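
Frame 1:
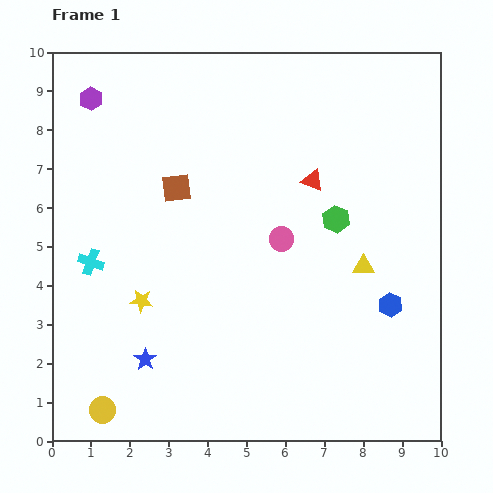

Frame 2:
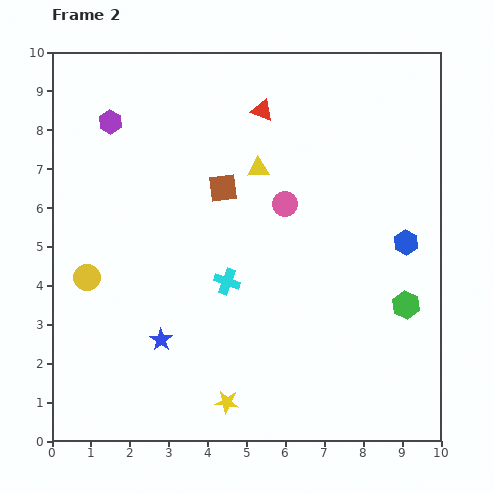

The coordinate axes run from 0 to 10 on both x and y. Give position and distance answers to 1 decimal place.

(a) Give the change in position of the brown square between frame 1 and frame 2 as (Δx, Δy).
(1.2, 0.0)

The brown square was at (3.2, 6.5) in frame 1 and (4.4, 6.5) in frame 2.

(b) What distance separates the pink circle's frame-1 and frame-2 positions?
0.9

The pink circle moved from (5.9, 5.2) to (6.0, 6.1), a distance of √(0.1² + 0.9²) ≈ 0.9.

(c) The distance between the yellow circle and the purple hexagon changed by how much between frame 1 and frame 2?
-4.0

Distance in frame 1: 8.0. Distance in frame 2: 4.0.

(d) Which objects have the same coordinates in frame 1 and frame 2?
none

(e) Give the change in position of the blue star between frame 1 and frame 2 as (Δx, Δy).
(0.4, 0.5)

The blue star was at (2.4, 2.1) in frame 1 and (2.8, 2.6) in frame 2.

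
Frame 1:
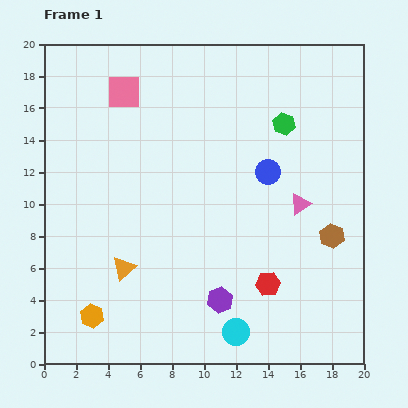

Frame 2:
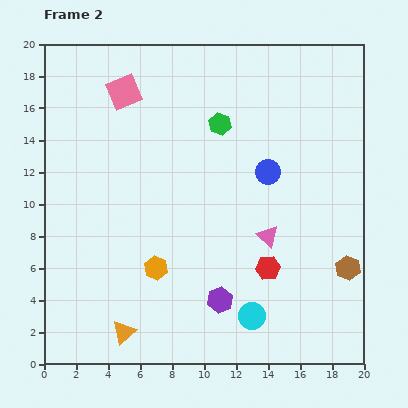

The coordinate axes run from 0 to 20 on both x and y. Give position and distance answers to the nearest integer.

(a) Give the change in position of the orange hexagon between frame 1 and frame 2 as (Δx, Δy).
(4, 3)

The orange hexagon was at (3, 3) in frame 1 and (7, 6) in frame 2.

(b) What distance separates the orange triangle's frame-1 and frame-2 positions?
4

The orange triangle moved from (5, 6) to (5, 2), a distance of √(0² + 4²) ≈ 4.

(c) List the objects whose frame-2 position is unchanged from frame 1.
the pink square, the blue circle, the purple hexagon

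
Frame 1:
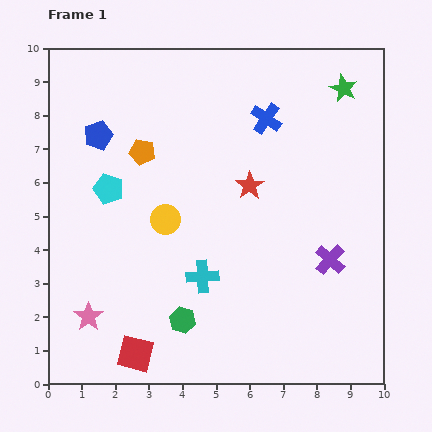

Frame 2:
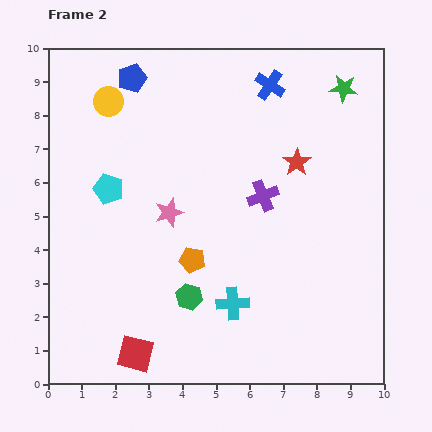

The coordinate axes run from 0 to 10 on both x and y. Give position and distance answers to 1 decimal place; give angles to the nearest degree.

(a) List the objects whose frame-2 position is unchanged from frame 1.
the cyan pentagon, the green star, the red square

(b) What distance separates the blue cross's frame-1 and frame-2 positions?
1.0

The blue cross moved from (6.5, 7.9) to (6.6, 8.9), a distance of √(0.1² + 1.0²) ≈ 1.0.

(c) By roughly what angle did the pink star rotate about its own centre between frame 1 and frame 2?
18° clockwise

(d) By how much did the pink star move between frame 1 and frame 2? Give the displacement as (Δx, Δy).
(2.4, 3.1)

The pink star was at (1.2, 2.0) in frame 1 and (3.6, 5.1) in frame 2.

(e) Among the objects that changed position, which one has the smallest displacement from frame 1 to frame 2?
the green hexagon

(moved 0.7)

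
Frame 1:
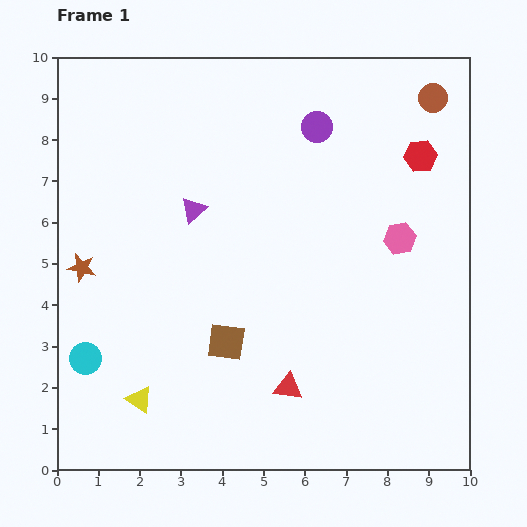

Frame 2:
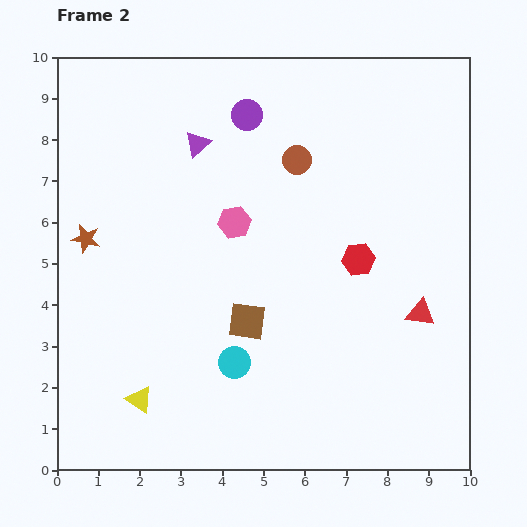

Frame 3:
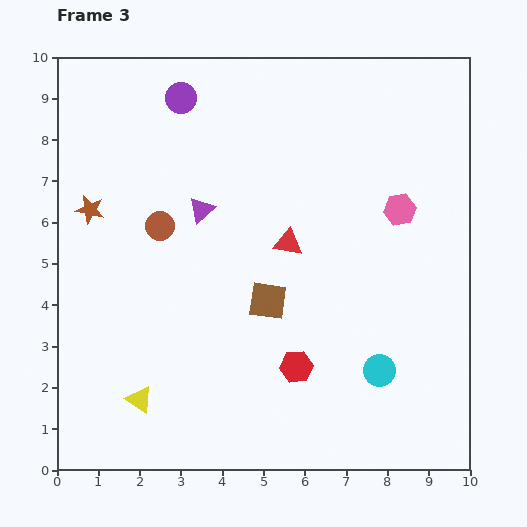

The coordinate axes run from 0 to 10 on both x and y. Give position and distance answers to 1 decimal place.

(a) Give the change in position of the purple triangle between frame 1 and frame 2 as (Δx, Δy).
(0.1, 1.6)

The purple triangle was at (3.3, 6.3) in frame 1 and (3.4, 7.9) in frame 2.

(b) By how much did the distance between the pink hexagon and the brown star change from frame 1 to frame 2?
-4.1

Distance in frame 1: 7.7. Distance in frame 2: 3.6.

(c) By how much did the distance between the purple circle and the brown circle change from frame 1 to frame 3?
+0.2

Distance in frame 1: 2.9. Distance in frame 3: 3.1.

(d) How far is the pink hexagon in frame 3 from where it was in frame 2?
4.0

The pink hexagon moved from (4.3, 6.0) to (8.3, 6.3), a distance of √(4.0² + 0.3²) ≈ 4.0.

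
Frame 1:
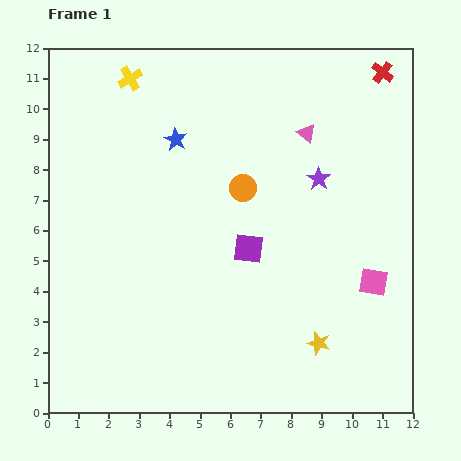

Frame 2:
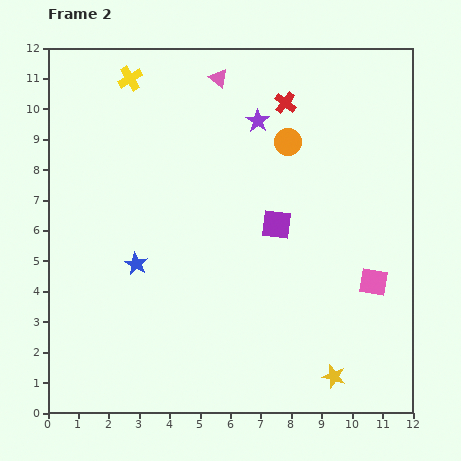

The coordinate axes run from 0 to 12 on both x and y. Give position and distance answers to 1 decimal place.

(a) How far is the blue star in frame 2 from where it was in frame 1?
4.3

The blue star moved from (4.2, 9.0) to (2.9, 4.9), a distance of √(1.3² + 4.1²) ≈ 4.3.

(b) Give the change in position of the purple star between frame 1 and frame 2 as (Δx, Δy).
(-2.0, 1.9)

The purple star was at (8.9, 7.7) in frame 1 and (6.9, 9.6) in frame 2.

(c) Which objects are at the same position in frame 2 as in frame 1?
the pink square, the yellow cross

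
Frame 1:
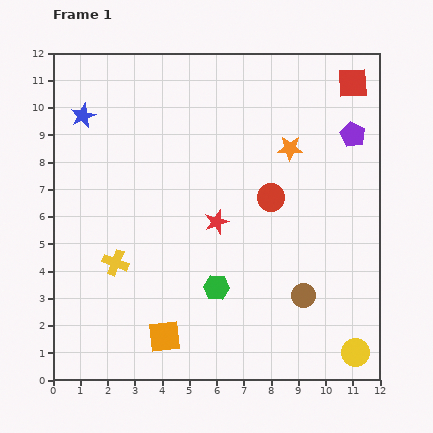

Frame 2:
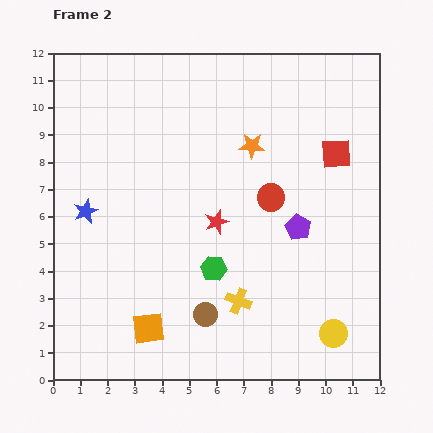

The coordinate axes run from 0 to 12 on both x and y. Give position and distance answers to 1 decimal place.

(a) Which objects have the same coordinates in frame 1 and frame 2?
the red circle, the red star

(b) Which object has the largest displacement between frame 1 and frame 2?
the yellow cross

(moved 4.7; next 3.9)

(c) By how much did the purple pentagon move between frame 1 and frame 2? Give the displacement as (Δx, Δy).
(-2.0, -3.4)

The purple pentagon was at (11.0, 9.0) in frame 1 and (9.0, 5.6) in frame 2.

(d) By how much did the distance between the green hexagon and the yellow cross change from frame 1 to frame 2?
-2.3

Distance in frame 1: 3.8. Distance in frame 2: 1.5.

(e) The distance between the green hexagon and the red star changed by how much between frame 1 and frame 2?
-0.7

Distance in frame 1: 2.4. Distance in frame 2: 1.7.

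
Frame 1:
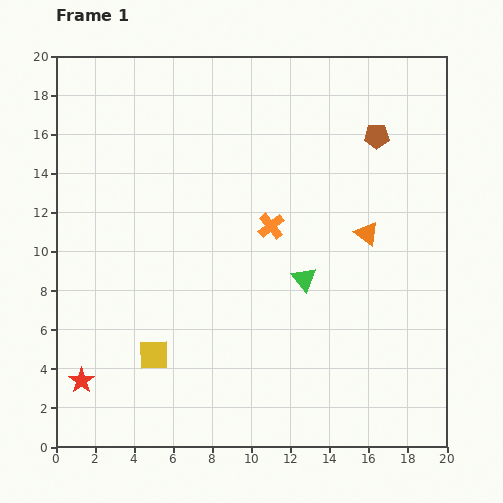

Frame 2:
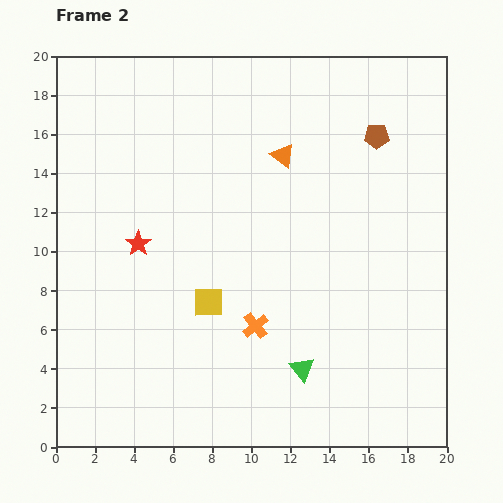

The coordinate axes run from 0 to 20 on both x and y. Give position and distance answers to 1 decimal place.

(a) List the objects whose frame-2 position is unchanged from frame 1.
the brown pentagon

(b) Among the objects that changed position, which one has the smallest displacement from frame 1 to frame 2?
the yellow square

(moved 3.9)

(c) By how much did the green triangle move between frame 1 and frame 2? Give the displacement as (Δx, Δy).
(-0.1, -4.6)

The green triangle was at (12.7, 8.6) in frame 1 and (12.6, 4.0) in frame 2.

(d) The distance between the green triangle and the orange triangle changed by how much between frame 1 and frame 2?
+7.0

Distance in frame 1: 3.9. Distance in frame 2: 10.9.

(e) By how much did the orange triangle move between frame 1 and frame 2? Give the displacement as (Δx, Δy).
(-4.3, 4.0)

The orange triangle was at (15.9, 10.9) in frame 1 and (11.6, 14.9) in frame 2.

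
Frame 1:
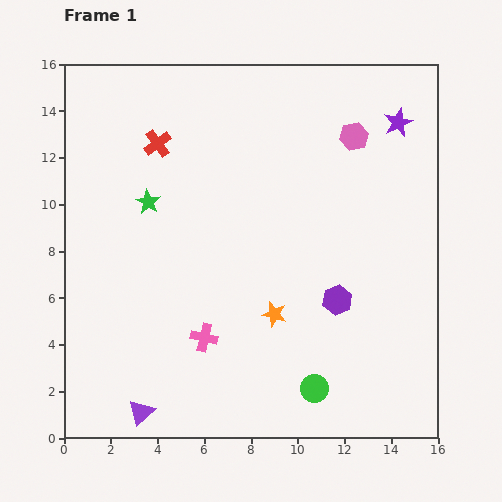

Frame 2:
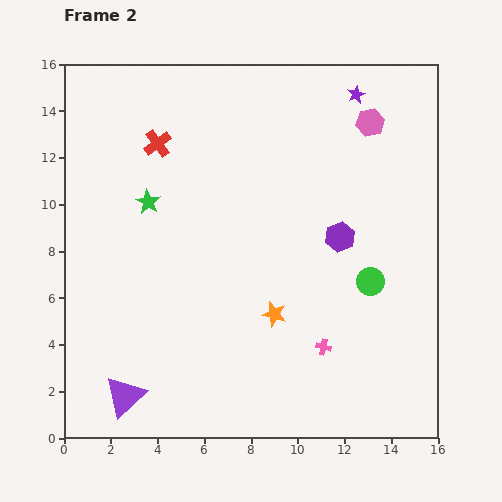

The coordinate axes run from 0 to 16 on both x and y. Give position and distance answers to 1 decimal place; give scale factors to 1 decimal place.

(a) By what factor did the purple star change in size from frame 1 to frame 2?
0.6×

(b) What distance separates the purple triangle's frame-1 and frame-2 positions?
1.0

The purple triangle moved from (3.3, 1.1) to (2.6, 1.8), a distance of √(0.7² + 0.7²) ≈ 1.0.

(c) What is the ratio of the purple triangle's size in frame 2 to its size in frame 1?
1.6×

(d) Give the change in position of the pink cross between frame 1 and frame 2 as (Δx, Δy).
(5.1, -0.4)

The pink cross was at (6.0, 4.3) in frame 1 and (11.1, 3.9) in frame 2.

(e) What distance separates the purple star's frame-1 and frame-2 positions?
2.2

The purple star moved from (14.3, 13.5) to (12.5, 14.7), a distance of √(1.8² + 1.2²) ≈ 2.2.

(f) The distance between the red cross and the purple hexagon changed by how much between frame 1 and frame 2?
-1.4

Distance in frame 1: 10.2. Distance in frame 2: 8.8.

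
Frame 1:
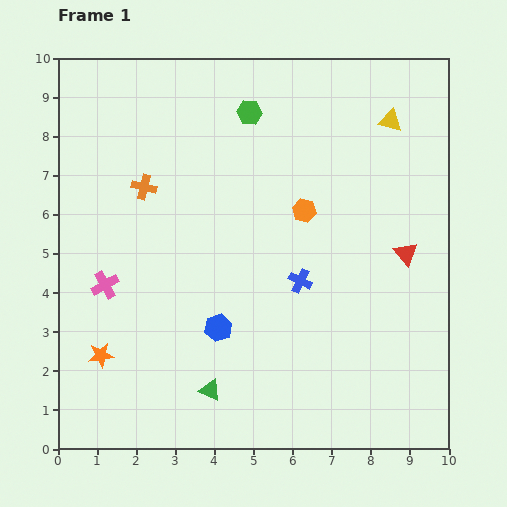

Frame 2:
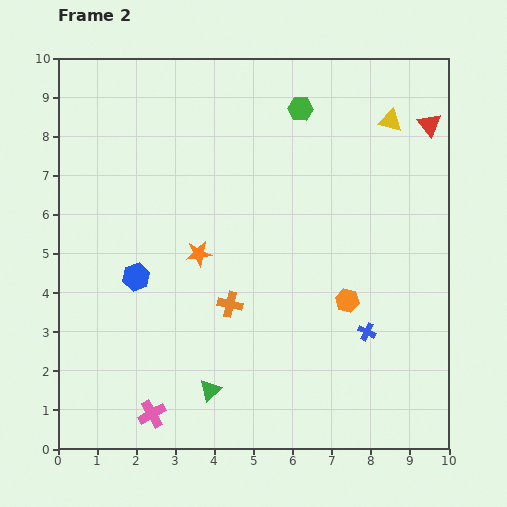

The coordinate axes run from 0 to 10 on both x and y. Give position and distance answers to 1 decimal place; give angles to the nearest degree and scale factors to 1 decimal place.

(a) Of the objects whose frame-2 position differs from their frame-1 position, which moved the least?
the green hexagon

(moved 1.3)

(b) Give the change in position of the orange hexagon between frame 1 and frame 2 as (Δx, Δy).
(1.1, -2.3)

The orange hexagon was at (6.3, 6.1) in frame 1 and (7.4, 3.8) in frame 2.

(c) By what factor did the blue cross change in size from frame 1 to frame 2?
0.8×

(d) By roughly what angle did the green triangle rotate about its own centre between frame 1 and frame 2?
54° clockwise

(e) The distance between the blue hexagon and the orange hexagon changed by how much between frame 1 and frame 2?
+1.7

Distance in frame 1: 3.7. Distance in frame 2: 5.4.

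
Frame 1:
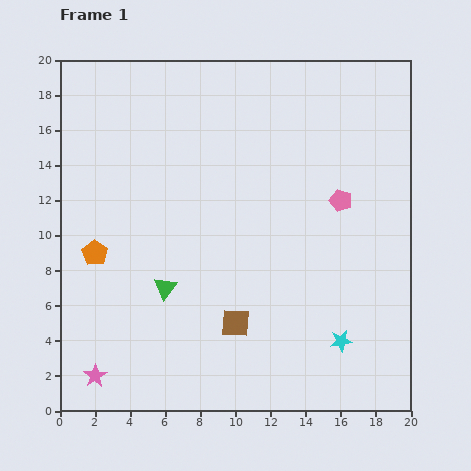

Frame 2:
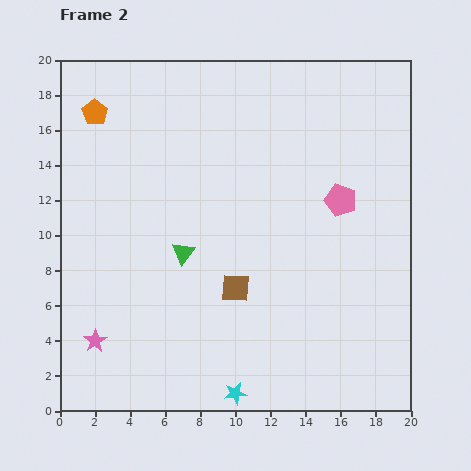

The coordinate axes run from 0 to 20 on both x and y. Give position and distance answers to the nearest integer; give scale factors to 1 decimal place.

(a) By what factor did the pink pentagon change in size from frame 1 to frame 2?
1.5×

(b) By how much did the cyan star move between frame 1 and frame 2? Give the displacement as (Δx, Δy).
(-6, -3)

The cyan star was at (16, 4) in frame 1 and (10, 1) in frame 2.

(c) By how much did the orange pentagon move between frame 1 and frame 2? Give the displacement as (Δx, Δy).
(0, 8)

The orange pentagon was at (2, 9) in frame 1 and (2, 17) in frame 2.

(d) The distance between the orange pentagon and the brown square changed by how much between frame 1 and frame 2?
+4

Distance in frame 1: 9. Distance in frame 2: 13.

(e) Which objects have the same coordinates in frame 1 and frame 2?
the pink pentagon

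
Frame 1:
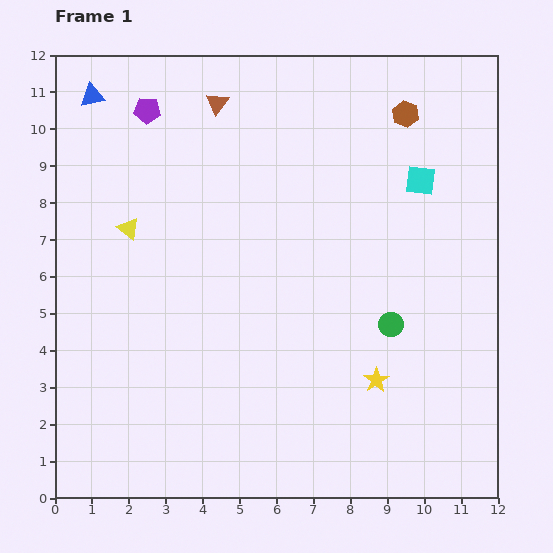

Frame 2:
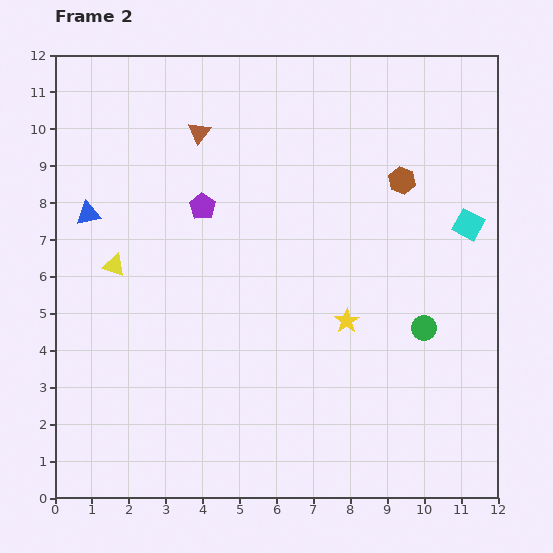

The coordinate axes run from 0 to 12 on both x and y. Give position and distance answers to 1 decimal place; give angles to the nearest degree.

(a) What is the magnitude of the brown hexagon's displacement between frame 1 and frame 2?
1.8

The brown hexagon moved from (9.5, 10.4) to (9.4, 8.6), a distance of √(0.1² + 1.8²) ≈ 1.8.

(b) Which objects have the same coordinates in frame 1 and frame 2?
none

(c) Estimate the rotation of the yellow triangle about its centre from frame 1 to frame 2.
20° counter-clockwise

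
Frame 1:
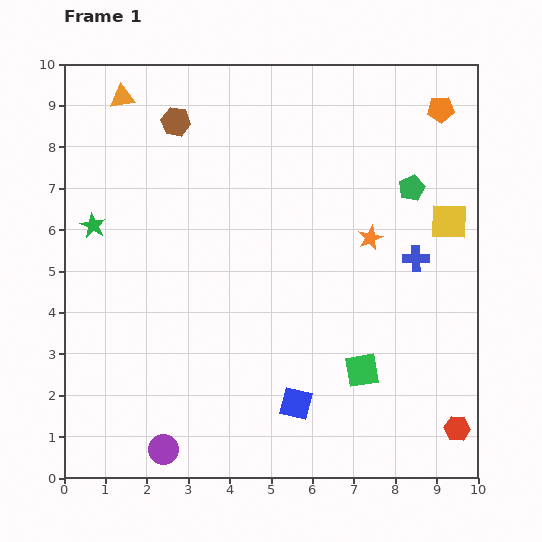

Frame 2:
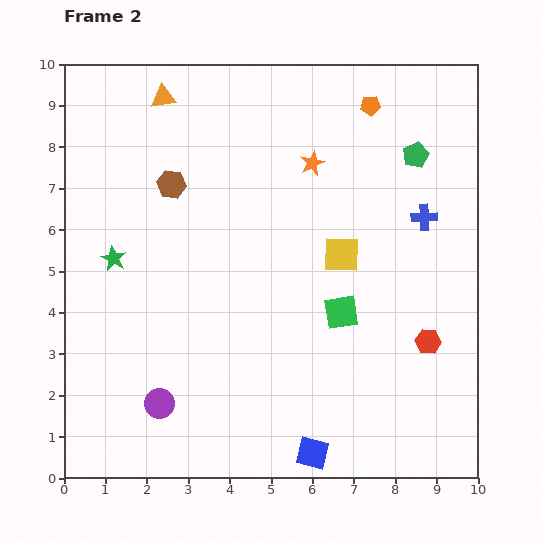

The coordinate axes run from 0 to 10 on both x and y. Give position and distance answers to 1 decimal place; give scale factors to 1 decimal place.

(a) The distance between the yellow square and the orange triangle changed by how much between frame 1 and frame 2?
-2.8

Distance in frame 1: 8.5. Distance in frame 2: 5.7.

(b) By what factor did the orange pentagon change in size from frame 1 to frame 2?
0.8×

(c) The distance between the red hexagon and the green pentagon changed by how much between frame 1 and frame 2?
-1.4

Distance in frame 1: 5.9. Distance in frame 2: 4.5.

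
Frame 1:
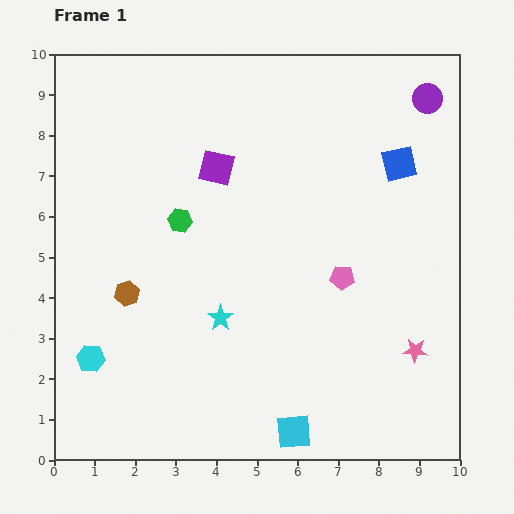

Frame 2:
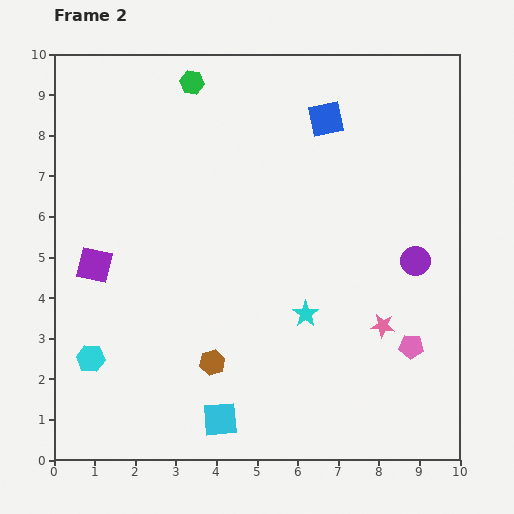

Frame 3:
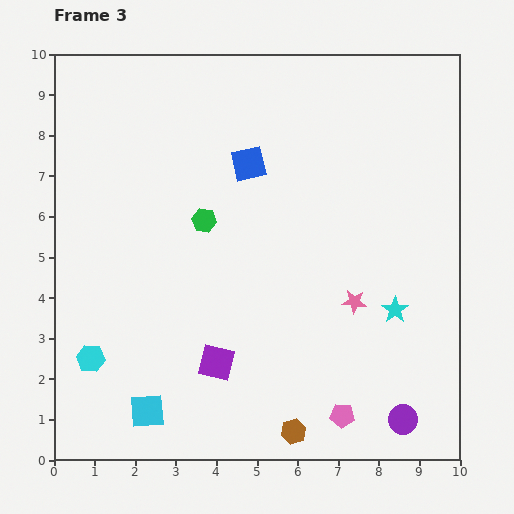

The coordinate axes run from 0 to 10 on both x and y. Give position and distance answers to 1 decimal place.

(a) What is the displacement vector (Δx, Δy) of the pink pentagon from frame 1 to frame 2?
(1.7, -1.7)

The pink pentagon was at (7.1, 4.5) in frame 1 and (8.8, 2.8) in frame 2.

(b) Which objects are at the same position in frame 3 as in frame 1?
the cyan hexagon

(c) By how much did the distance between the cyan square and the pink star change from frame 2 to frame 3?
+1.2

Distance in frame 2: 4.6. Distance in frame 3: 5.8.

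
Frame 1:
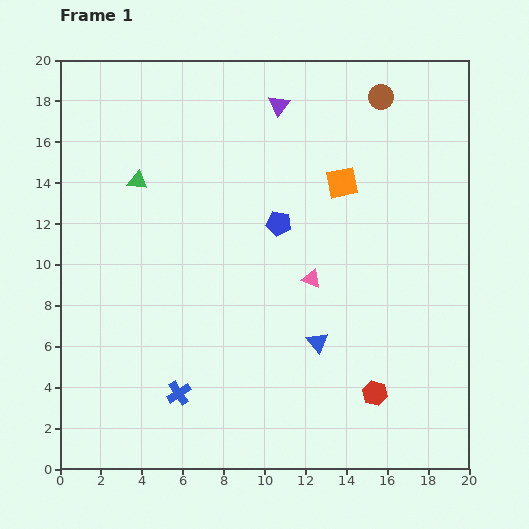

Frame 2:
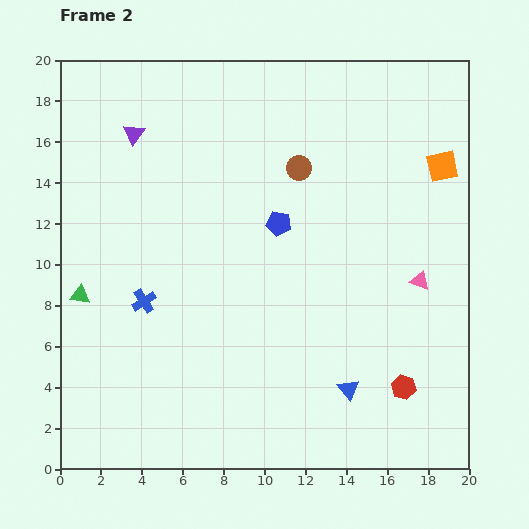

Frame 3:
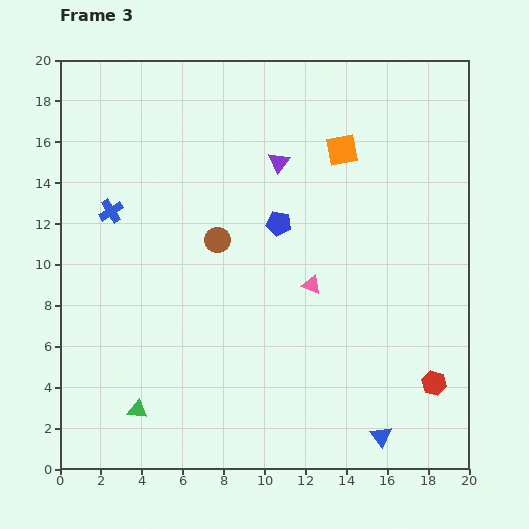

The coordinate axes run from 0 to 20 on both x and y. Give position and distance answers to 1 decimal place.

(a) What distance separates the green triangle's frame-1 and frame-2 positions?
6.3

The green triangle moved from (3.8, 14.1) to (1.0, 8.5), a distance of √(2.8² + 5.6²) ≈ 6.3.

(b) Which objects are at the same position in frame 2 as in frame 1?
the blue pentagon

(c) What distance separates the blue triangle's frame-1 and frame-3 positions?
5.5

The blue triangle moved from (12.6, 6.2) to (15.7, 1.6), a distance of √(3.1² + 4.6²) ≈ 5.5.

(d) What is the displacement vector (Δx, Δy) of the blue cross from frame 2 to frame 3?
(-1.6, 4.4)

The blue cross was at (4.1, 8.2) in frame 2 and (2.5, 12.6) in frame 3.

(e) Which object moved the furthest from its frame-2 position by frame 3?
the purple triangle

(moved 7.2; next 6.3)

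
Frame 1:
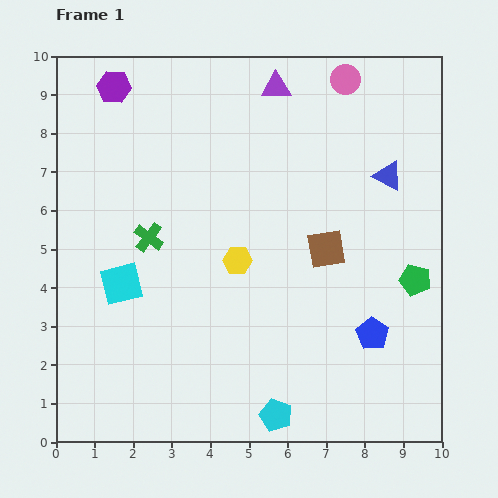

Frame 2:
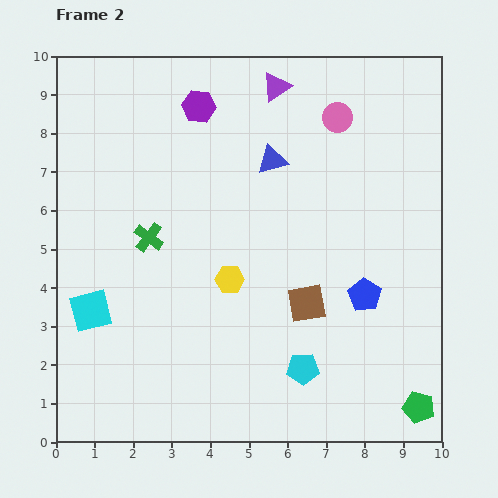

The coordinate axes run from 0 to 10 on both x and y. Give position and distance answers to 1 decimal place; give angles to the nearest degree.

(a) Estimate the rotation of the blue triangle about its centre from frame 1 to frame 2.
44° counter-clockwise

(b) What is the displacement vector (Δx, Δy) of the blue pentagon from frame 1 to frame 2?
(-0.2, 1.0)

The blue pentagon was at (8.2, 2.8) in frame 1 and (8.0, 3.8) in frame 2.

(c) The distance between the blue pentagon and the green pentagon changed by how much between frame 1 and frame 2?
+1.4

Distance in frame 1: 1.8. Distance in frame 2: 3.2.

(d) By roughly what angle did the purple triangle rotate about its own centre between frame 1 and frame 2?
33° counter-clockwise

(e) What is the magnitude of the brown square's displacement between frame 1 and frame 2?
1.5

The brown square moved from (7.0, 5.0) to (6.5, 3.6), a distance of √(0.5² + 1.4²) ≈ 1.5.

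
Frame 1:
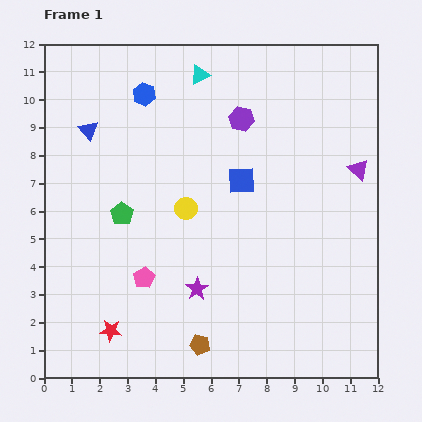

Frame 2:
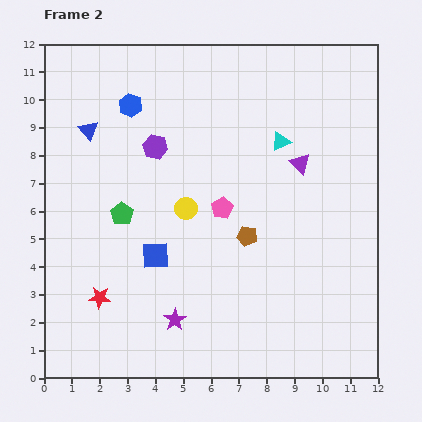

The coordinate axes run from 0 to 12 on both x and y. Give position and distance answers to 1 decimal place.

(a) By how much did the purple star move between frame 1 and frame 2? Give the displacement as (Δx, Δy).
(-0.8, -1.1)

The purple star was at (5.5, 3.2) in frame 1 and (4.7, 2.1) in frame 2.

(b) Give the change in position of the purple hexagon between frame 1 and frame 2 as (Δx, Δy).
(-3.1, -1.0)

The purple hexagon was at (7.1, 9.3) in frame 1 and (4.0, 8.3) in frame 2.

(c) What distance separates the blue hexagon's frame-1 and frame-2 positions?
0.6

The blue hexagon moved from (3.6, 10.2) to (3.1, 9.8), a distance of √(0.5² + 0.4²) ≈ 0.6.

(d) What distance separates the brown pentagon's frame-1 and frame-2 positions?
4.3

The brown pentagon moved from (5.6, 1.2) to (7.3, 5.1), a distance of √(1.7² + 3.9²) ≈ 4.3.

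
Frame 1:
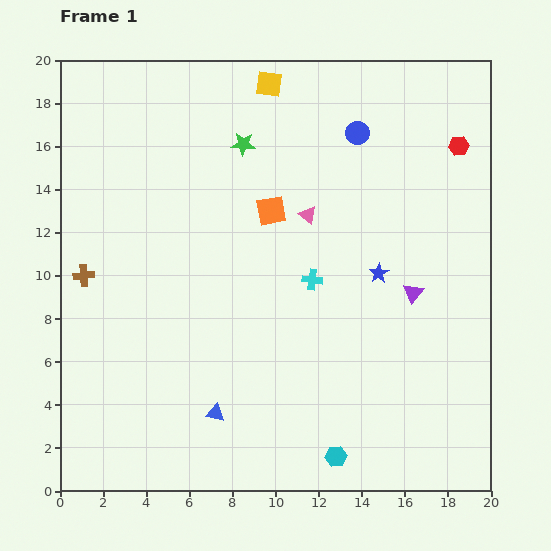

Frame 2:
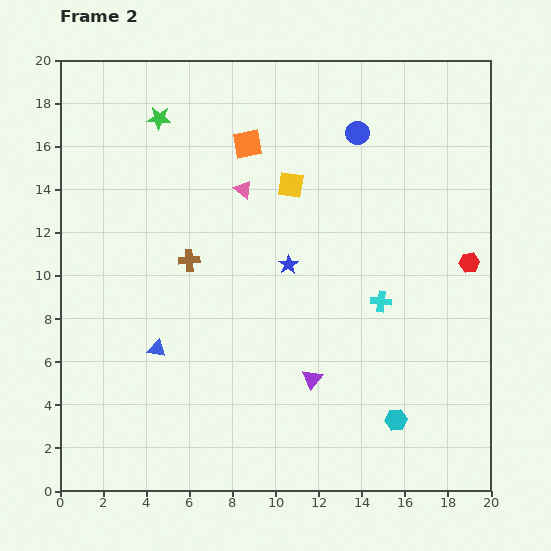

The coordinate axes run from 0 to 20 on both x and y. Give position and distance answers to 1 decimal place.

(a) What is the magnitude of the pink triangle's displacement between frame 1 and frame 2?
3.2

The pink triangle moved from (11.5, 12.8) to (8.5, 14.0), a distance of √(3.0² + 1.2²) ≈ 3.2.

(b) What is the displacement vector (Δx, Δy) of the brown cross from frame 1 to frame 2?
(4.9, 0.7)

The brown cross was at (1.1, 10.0) in frame 1 and (6.0, 10.7) in frame 2.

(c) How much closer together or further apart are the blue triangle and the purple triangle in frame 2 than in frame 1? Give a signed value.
-3.5

Distance in frame 1: 10.8. Distance in frame 2: 7.3.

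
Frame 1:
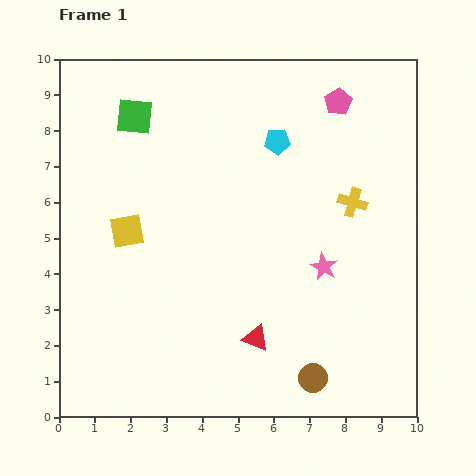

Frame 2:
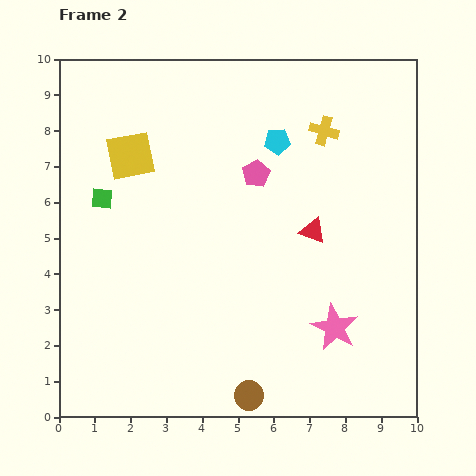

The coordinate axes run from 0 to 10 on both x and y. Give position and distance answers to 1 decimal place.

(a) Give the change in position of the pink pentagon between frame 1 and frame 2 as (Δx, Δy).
(-2.3, -2.0)

The pink pentagon was at (7.8, 8.8) in frame 1 and (5.5, 6.8) in frame 2.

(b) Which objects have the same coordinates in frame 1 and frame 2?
the cyan pentagon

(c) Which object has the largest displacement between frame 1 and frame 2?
the red triangle

(moved 3.4; next 3.0)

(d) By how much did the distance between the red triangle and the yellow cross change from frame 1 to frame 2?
-1.9

Distance in frame 1: 4.7. Distance in frame 2: 2.8.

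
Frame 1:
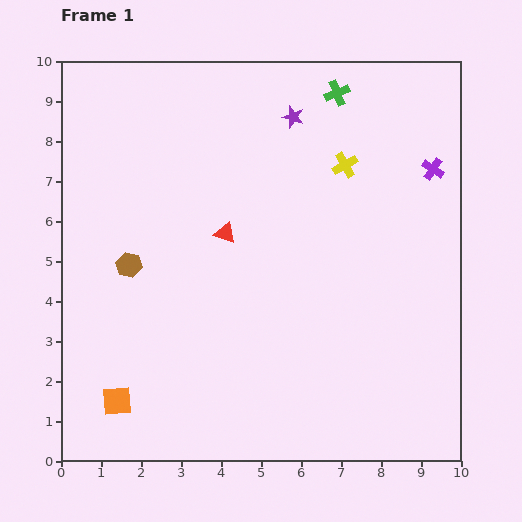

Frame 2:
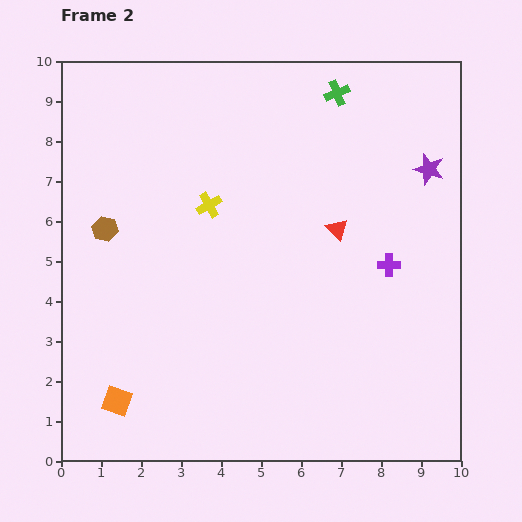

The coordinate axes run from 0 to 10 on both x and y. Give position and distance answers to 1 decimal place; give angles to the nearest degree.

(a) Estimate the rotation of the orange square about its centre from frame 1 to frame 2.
24° clockwise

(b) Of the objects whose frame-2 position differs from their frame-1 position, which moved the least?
the brown hexagon

(moved 1.1)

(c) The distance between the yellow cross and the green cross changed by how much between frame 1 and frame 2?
+2.5

Distance in frame 1: 1.8. Distance in frame 2: 4.3.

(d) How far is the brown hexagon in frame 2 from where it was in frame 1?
1.1

The brown hexagon moved from (1.7, 4.9) to (1.1, 5.8), a distance of √(0.6² + 0.9²) ≈ 1.1.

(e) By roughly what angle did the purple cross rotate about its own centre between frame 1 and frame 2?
33° counter-clockwise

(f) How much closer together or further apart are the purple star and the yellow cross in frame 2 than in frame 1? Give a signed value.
+3.8

Distance in frame 1: 1.8. Distance in frame 2: 5.6.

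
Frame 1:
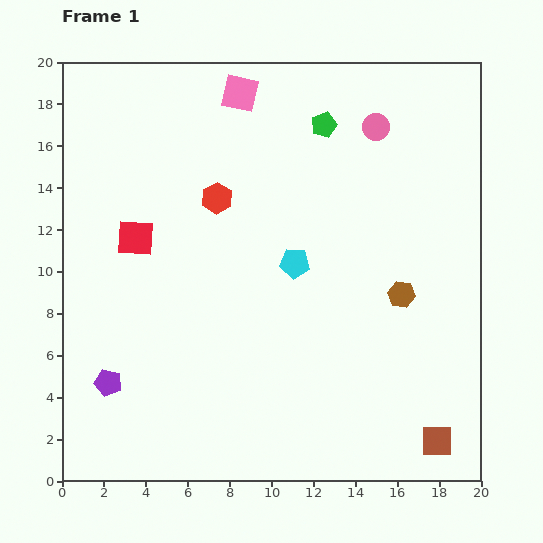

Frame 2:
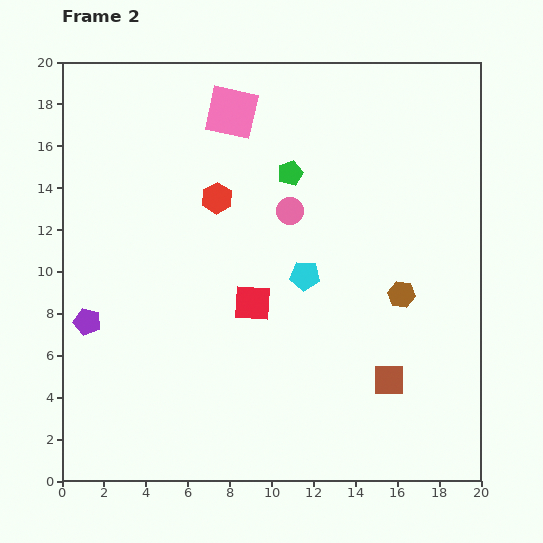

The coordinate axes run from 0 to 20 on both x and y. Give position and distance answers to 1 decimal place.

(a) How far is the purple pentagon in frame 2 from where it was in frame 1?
3.1

The purple pentagon moved from (2.2, 4.7) to (1.2, 7.6), a distance of √(1.0² + 2.9²) ≈ 3.1.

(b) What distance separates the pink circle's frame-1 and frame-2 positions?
5.7

The pink circle moved from (15.0, 16.9) to (10.9, 12.9), a distance of √(4.1² + 4.0²) ≈ 5.7.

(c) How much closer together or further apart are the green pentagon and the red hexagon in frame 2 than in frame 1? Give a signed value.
-2.5

Distance in frame 1: 6.2. Distance in frame 2: 3.7.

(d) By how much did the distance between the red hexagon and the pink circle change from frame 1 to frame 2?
-4.7

Distance in frame 1: 8.3. Distance in frame 2: 3.6.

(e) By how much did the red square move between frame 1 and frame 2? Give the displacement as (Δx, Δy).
(5.6, -3.1)

The red square was at (3.5, 11.6) in frame 1 and (9.1, 8.5) in frame 2.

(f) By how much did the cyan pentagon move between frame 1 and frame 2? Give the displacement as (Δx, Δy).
(0.5, -0.6)

The cyan pentagon was at (11.1, 10.4) in frame 1 and (11.6, 9.8) in frame 2.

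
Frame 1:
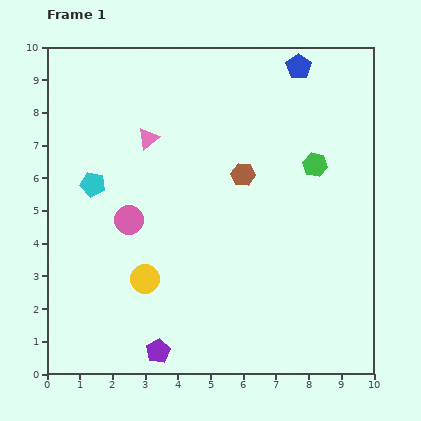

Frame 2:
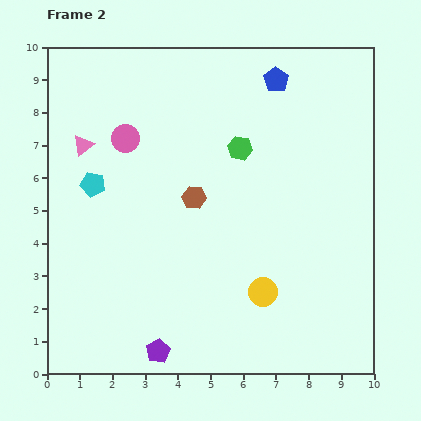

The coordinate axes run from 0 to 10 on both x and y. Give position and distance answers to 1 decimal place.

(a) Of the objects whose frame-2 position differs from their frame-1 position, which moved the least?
the blue pentagon

(moved 0.8)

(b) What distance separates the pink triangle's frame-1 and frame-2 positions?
2.0

The pink triangle moved from (3.1, 7.2) to (1.1, 7.0), a distance of √(2.0² + 0.2²) ≈ 2.0.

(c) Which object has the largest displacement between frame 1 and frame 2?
the yellow circle

(moved 3.6; next 2.5)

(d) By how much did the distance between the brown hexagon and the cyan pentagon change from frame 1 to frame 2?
-1.5

Distance in frame 1: 4.6. Distance in frame 2: 3.1.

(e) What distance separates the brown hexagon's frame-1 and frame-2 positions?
1.7

The brown hexagon moved from (6.0, 6.1) to (4.5, 5.4), a distance of √(1.5² + 0.7²) ≈ 1.7.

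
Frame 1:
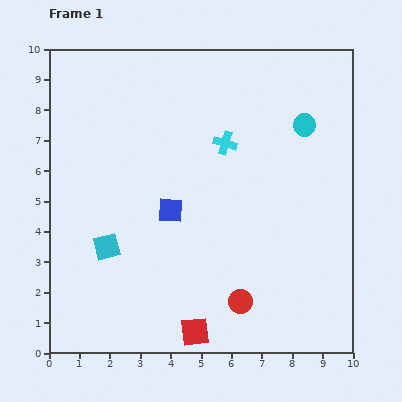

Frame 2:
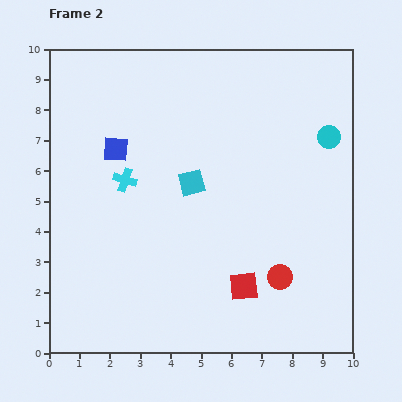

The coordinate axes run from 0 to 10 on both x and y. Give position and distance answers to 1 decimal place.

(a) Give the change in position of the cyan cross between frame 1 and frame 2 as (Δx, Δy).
(-3.3, -1.2)

The cyan cross was at (5.8, 6.9) in frame 1 and (2.5, 5.7) in frame 2.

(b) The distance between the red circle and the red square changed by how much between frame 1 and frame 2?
-0.6

Distance in frame 1: 1.8. Distance in frame 2: 1.2.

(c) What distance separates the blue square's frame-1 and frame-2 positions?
2.7

The blue square moved from (4.0, 4.7) to (2.2, 6.7), a distance of √(1.8² + 2.0²) ≈ 2.7.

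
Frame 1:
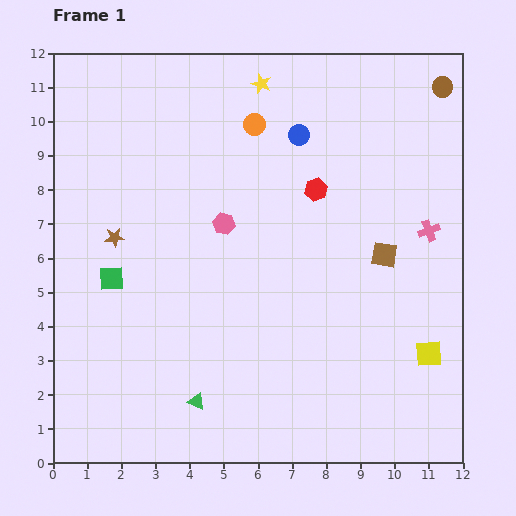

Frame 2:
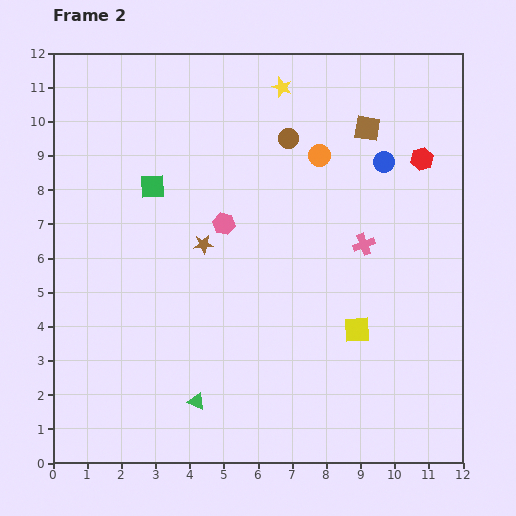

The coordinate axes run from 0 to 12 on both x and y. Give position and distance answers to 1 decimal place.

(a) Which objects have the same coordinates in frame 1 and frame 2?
the pink hexagon, the green triangle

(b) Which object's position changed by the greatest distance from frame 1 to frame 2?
the brown circle

(moved 4.7; next 3.7)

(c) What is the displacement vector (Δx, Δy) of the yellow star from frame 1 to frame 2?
(0.6, -0.1)

The yellow star was at (6.1, 11.1) in frame 1 and (6.7, 11.0) in frame 2.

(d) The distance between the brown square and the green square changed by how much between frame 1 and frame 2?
-1.5

Distance in frame 1: 8.0. Distance in frame 2: 6.5.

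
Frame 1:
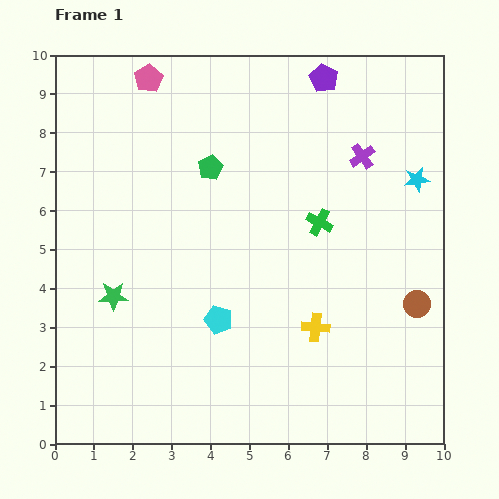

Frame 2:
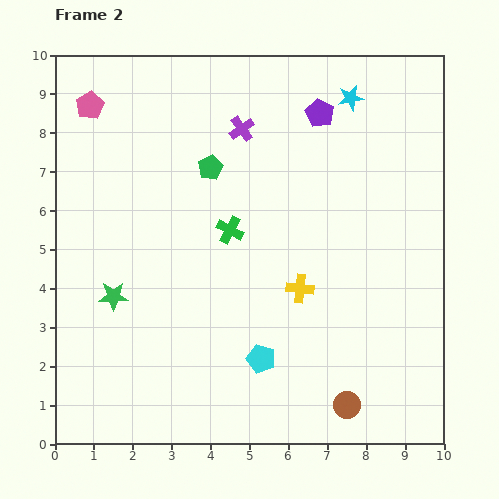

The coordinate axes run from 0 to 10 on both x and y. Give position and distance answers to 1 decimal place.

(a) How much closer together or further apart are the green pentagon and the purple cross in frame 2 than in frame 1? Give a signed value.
-2.6

Distance in frame 1: 3.9. Distance in frame 2: 1.3.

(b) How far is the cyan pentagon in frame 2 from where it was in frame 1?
1.5

The cyan pentagon moved from (4.2, 3.2) to (5.3, 2.2), a distance of √(1.1² + 1.0²) ≈ 1.5.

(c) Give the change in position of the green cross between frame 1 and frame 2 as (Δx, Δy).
(-2.3, -0.2)

The green cross was at (6.8, 5.7) in frame 1 and (4.5, 5.5) in frame 2.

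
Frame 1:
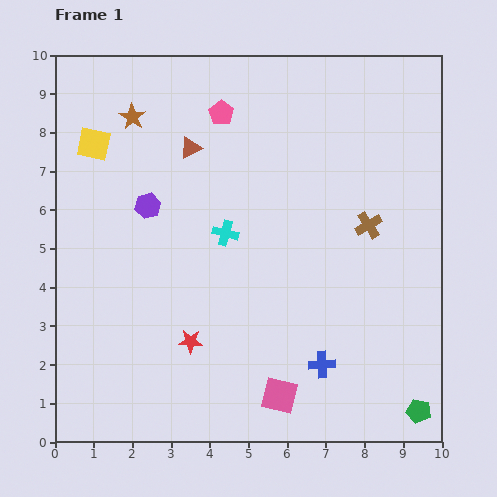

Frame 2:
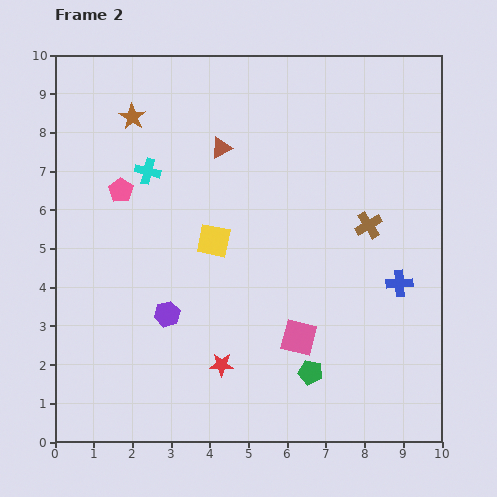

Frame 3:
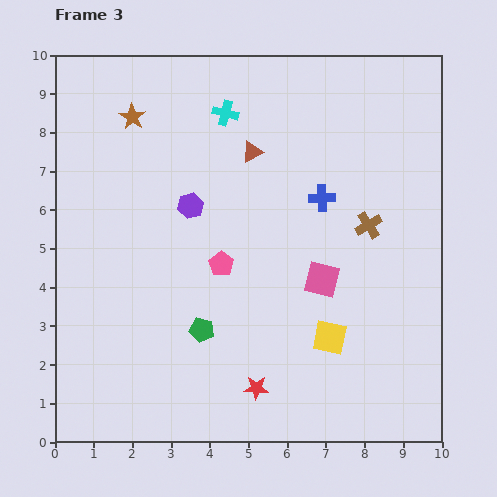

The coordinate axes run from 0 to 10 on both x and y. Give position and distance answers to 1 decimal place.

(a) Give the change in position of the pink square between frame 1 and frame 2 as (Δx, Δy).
(0.5, 1.5)

The pink square was at (5.8, 1.2) in frame 1 and (6.3, 2.7) in frame 2.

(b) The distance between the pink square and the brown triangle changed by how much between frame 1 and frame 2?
-1.5

Distance in frame 1: 6.8. Distance in frame 2: 5.3.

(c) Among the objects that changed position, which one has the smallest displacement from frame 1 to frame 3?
the purple hexagon

(moved 1.1)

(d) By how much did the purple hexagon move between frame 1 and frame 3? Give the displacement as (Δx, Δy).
(1.1, 0.0)

The purple hexagon was at (2.4, 6.1) in frame 1 and (3.5, 6.1) in frame 3.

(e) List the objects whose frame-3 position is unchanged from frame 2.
the brown cross, the brown star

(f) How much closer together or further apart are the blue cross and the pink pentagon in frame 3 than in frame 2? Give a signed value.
-4.5

Distance in frame 2: 7.6. Distance in frame 3: 3.1.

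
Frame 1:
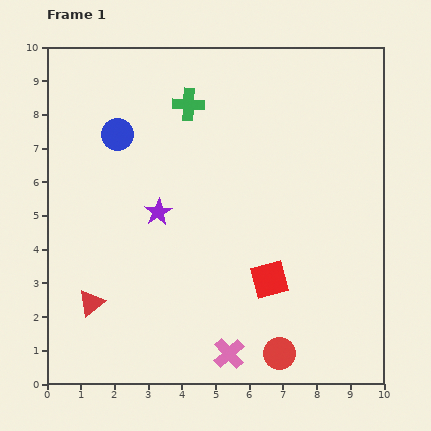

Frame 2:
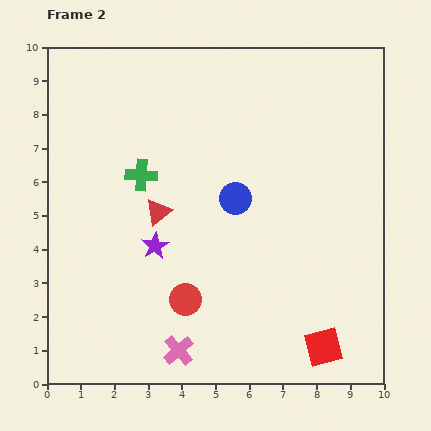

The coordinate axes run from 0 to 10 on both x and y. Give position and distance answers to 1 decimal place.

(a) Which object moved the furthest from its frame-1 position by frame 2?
the blue circle

(moved 4.0; next 3.4)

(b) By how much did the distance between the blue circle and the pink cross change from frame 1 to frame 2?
-2.5

Distance in frame 1: 7.3. Distance in frame 2: 4.8.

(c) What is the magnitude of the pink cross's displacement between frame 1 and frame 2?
1.5

The pink cross moved from (5.4, 0.9) to (3.9, 1.0), a distance of √(1.5² + 0.1²) ≈ 1.5.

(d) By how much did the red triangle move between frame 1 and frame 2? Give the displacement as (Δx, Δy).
(2.0, 2.7)

The red triangle was at (1.3, 2.4) in frame 1 and (3.3, 5.1) in frame 2.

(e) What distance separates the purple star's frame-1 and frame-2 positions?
1.0

The purple star moved from (3.3, 5.1) to (3.2, 4.1), a distance of √(0.1² + 1.0²) ≈ 1.0.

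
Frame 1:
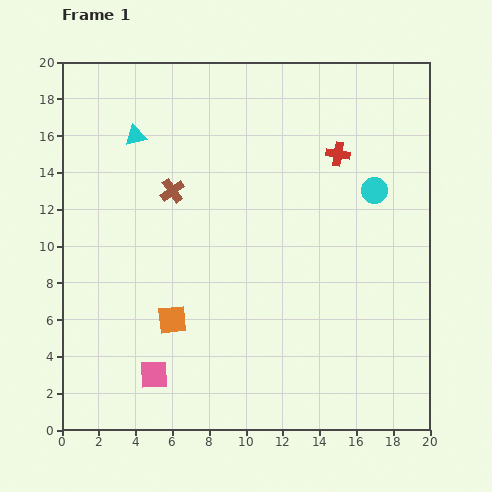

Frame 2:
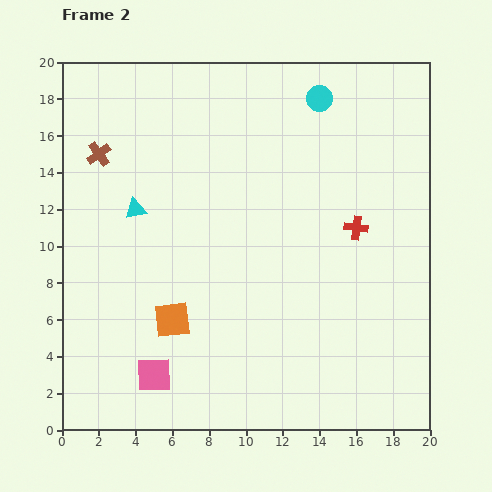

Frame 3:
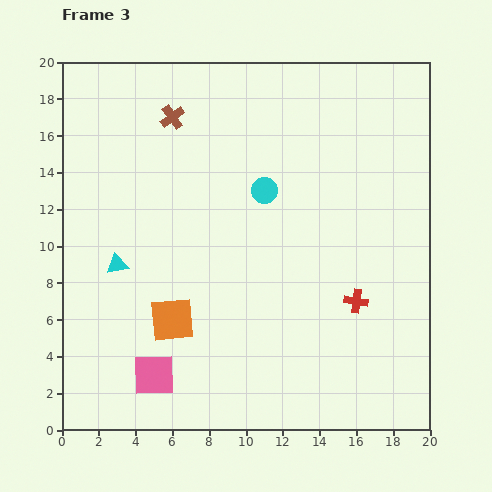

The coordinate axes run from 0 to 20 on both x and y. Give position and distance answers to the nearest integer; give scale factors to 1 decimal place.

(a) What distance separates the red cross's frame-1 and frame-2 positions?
4

The red cross moved from (15, 15) to (16, 11), a distance of √(1² + 4²) ≈ 4.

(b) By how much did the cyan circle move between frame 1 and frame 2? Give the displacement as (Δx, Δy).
(-3, 5)

The cyan circle was at (17, 13) in frame 1 and (14, 18) in frame 2.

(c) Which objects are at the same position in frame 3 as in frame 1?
the pink square, the orange square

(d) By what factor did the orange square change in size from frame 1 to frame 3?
1.5×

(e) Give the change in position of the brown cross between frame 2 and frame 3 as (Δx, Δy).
(4, 2)

The brown cross was at (2, 15) in frame 2 and (6, 17) in frame 3.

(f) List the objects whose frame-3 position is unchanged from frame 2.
the pink square, the orange square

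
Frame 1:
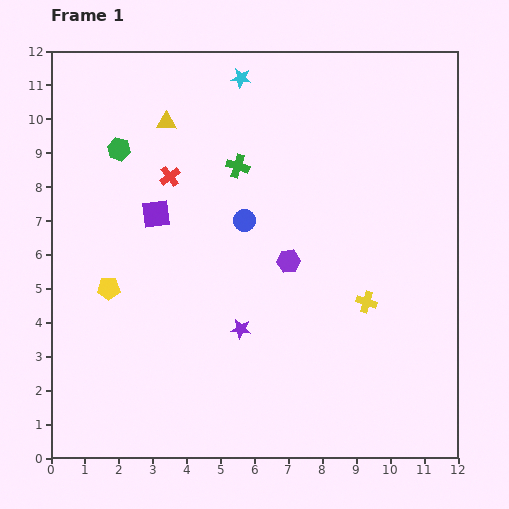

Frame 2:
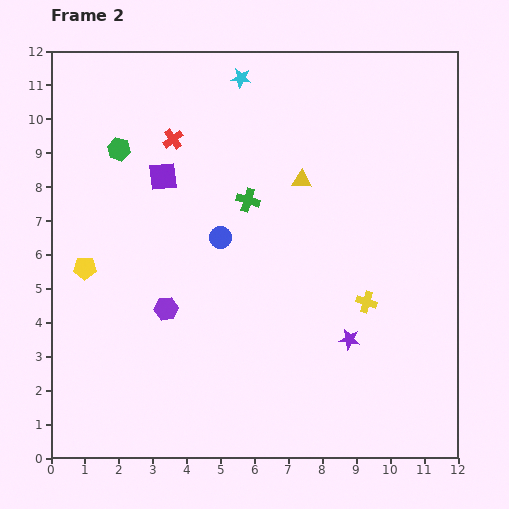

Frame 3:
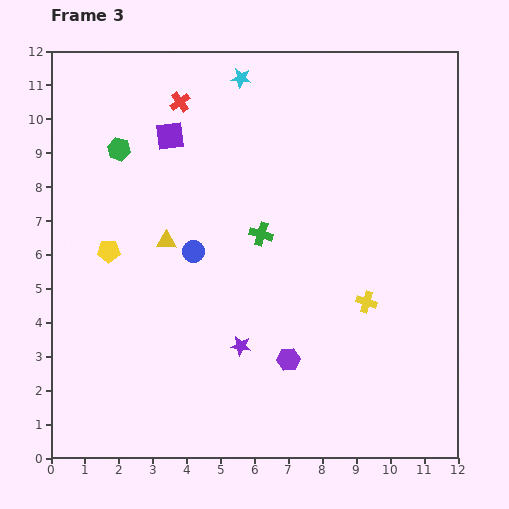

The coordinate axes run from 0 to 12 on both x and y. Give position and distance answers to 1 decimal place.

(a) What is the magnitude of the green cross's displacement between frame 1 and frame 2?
1.0

The green cross moved from (5.5, 8.6) to (5.8, 7.6), a distance of √(0.3² + 1.0²) ≈ 1.0.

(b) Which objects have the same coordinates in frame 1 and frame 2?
the green hexagon, the cyan star, the yellow cross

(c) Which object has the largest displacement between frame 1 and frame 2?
the yellow triangle

(moved 4.3; next 3.9)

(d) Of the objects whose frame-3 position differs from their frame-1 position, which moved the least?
the purple star

(moved 0.5)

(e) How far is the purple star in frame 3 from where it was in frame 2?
3.2

The purple star moved from (8.8, 3.5) to (5.6, 3.3), a distance of √(3.2² + 0.2²) ≈ 3.2.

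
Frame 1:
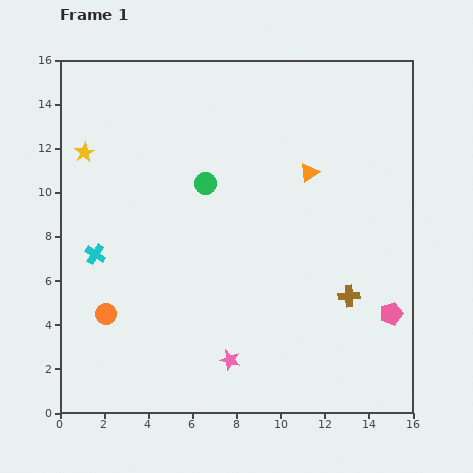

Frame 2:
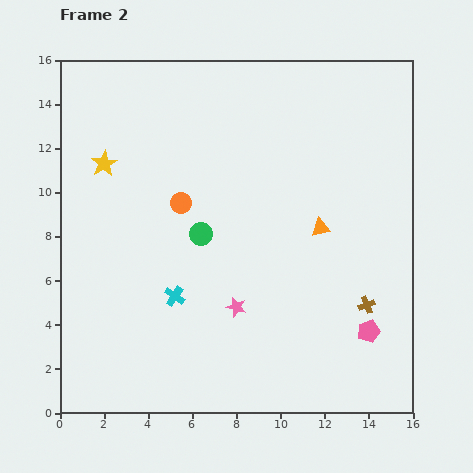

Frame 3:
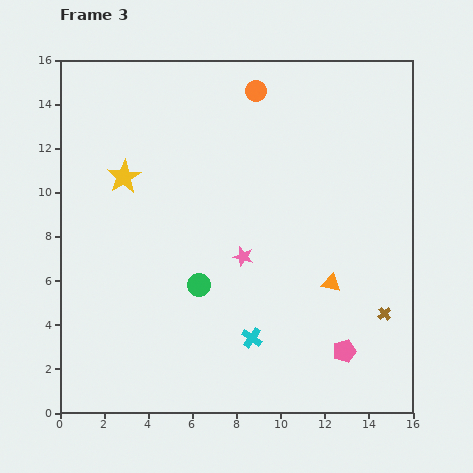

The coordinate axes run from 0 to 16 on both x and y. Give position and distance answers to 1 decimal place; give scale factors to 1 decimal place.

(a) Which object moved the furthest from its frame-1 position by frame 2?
the orange circle

(moved 6.0; next 4.1)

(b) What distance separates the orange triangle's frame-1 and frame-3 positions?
5.1

The orange triangle moved from (11.3, 10.9) to (12.3, 5.9), a distance of √(1.0² + 5.0²) ≈ 5.1.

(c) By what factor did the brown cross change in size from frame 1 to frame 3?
0.6×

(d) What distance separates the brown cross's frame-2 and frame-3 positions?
0.9

The brown cross moved from (13.9, 4.9) to (14.7, 4.5), a distance of √(0.8² + 0.4²) ≈ 0.9.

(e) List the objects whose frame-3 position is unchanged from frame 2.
none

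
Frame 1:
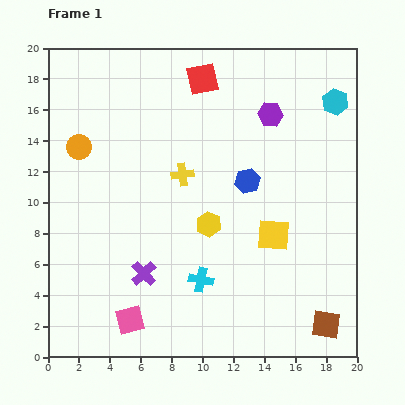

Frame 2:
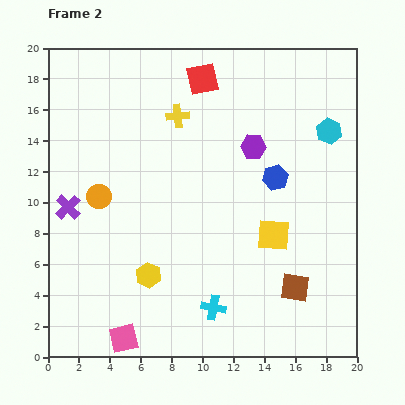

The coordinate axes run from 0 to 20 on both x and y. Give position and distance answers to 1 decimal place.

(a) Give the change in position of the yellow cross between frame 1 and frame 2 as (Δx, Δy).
(-0.3, 3.8)

The yellow cross was at (8.7, 11.8) in frame 1 and (8.4, 15.6) in frame 2.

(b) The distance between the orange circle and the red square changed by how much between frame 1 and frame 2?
+1.0

Distance in frame 1: 9.1. Distance in frame 2: 10.1.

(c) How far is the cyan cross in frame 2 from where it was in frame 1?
2.0

The cyan cross moved from (9.9, 5.0) to (10.7, 3.2), a distance of √(0.8² + 1.8²) ≈ 2.0.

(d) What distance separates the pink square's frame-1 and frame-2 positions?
1.3

The pink square moved from (5.3, 2.4) to (4.9, 1.2), a distance of √(0.4² + 1.2²) ≈ 1.3.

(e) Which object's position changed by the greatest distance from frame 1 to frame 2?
the purple cross

(moved 6.5; next 5.1)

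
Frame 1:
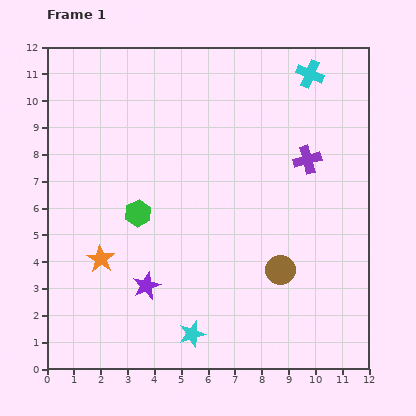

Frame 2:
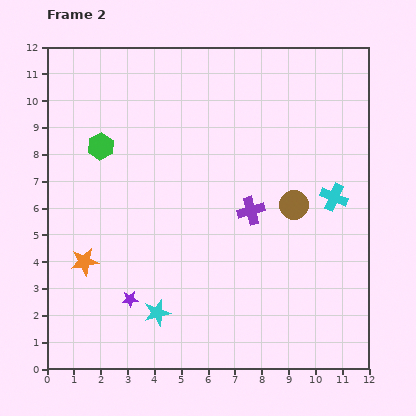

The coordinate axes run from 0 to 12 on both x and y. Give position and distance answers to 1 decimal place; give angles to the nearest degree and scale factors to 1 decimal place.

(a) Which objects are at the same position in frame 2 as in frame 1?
none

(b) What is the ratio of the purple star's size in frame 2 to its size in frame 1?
0.6×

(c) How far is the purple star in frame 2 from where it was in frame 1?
0.8

The purple star moved from (3.7, 3.1) to (3.1, 2.6), a distance of √(0.6² + 0.5²) ≈ 0.8.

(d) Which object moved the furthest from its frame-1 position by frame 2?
the cyan cross

(moved 4.7; next 2.9)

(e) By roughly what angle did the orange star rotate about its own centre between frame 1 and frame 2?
31° clockwise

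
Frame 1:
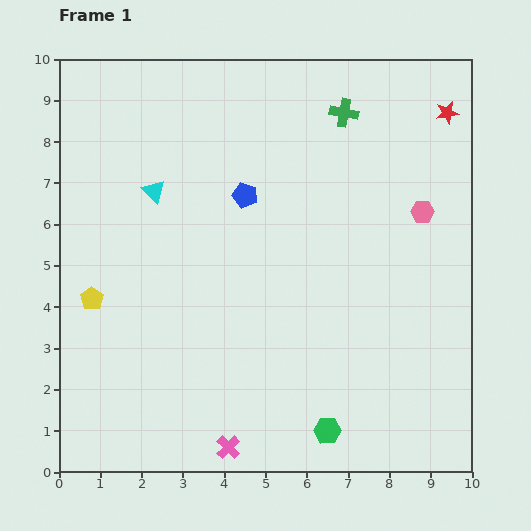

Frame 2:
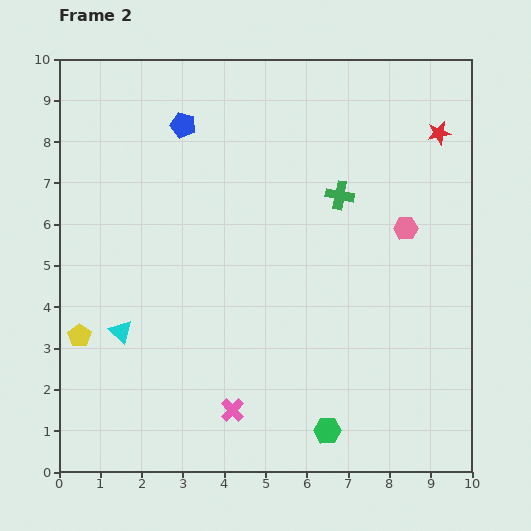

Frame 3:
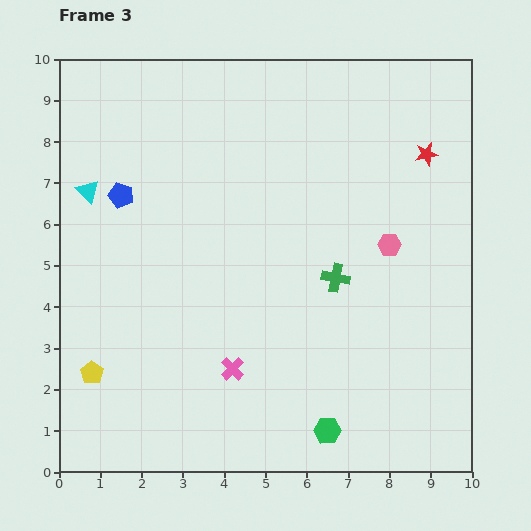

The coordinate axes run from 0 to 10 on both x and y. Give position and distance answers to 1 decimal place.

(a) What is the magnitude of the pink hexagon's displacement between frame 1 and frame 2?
0.6

The pink hexagon moved from (8.8, 6.3) to (8.4, 5.9), a distance of √(0.4² + 0.4²) ≈ 0.6.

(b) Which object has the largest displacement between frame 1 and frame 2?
the cyan triangle

(moved 3.5; next 2.3)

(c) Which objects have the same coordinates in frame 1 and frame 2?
the green hexagon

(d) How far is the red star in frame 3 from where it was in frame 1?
1.1

The red star moved from (9.4, 8.7) to (8.9, 7.7), a distance of √(0.5² + 1.0²) ≈ 1.1.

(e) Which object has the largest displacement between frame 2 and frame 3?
the cyan triangle

(moved 3.5; next 2.3)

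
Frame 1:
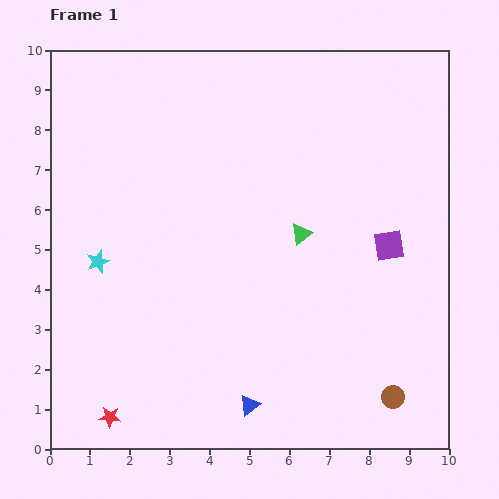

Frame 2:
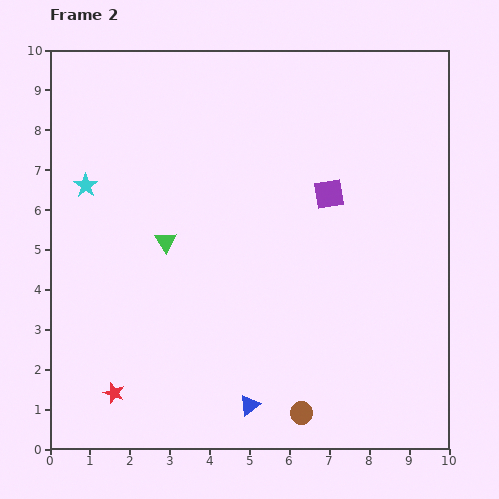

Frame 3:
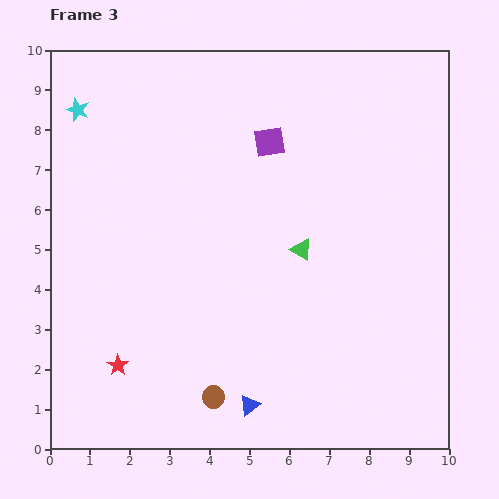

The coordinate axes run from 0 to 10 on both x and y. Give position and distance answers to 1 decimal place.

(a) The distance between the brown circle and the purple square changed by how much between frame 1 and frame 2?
+1.7

Distance in frame 1: 3.8. Distance in frame 2: 5.5.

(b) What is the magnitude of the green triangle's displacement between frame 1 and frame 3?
0.4

The green triangle moved from (6.3, 5.4) to (6.3, 5.0), a distance of √(0.0² + 0.4²) ≈ 0.4.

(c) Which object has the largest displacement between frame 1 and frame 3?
the brown circle

(moved 4.5; next 4.0)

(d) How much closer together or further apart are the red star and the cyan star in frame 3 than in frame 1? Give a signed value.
+2.6

Distance in frame 1: 3.9. Distance in frame 3: 6.5.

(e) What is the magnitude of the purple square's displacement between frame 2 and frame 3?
2.0

The purple square moved from (7.0, 6.4) to (5.5, 7.7), a distance of √(1.5² + 1.3²) ≈ 2.0.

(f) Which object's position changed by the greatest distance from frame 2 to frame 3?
the green triangle

(moved 3.4; next 2.2)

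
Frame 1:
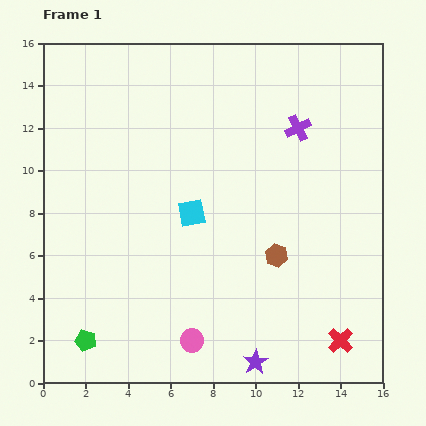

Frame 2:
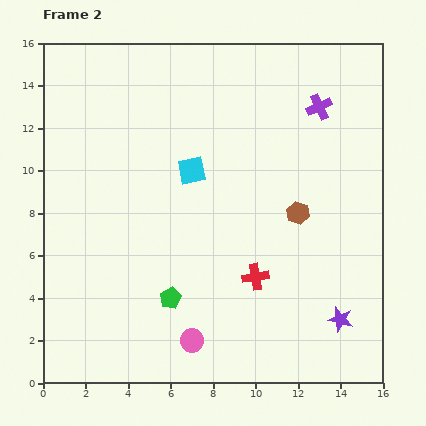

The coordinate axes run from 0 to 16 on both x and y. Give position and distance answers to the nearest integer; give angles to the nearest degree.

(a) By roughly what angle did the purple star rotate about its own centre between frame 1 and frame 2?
27° counter-clockwise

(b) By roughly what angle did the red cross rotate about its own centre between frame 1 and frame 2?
35° clockwise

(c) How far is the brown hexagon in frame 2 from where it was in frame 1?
2

The brown hexagon moved from (11, 6) to (12, 8), a distance of √(1² + 2²) ≈ 2.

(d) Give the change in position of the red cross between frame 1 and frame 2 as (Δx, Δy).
(-4, 3)

The red cross was at (14, 2) in frame 1 and (10, 5) in frame 2.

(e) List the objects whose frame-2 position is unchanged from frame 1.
the pink circle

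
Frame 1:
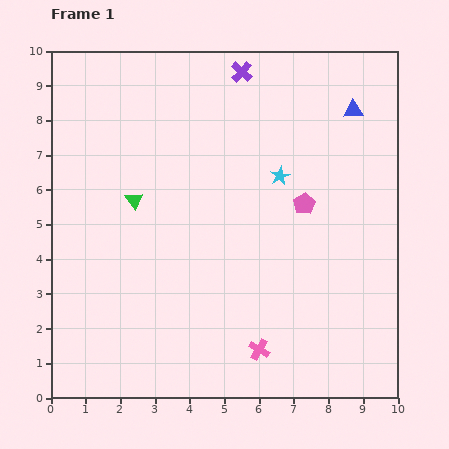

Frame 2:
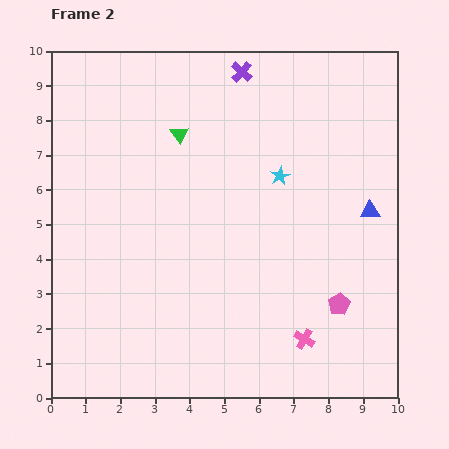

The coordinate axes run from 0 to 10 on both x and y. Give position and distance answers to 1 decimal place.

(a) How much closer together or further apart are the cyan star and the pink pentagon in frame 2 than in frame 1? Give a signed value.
+3.0

Distance in frame 1: 1.1. Distance in frame 2: 4.1.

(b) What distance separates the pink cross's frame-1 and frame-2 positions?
1.3

The pink cross moved from (6.0, 1.4) to (7.3, 1.7), a distance of √(1.3² + 0.3²) ≈ 1.3.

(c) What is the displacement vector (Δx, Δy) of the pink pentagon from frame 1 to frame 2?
(1.0, -2.9)

The pink pentagon was at (7.3, 5.6) in frame 1 and (8.3, 2.7) in frame 2.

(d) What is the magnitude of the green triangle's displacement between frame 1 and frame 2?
2.3

The green triangle moved from (2.4, 5.7) to (3.7, 7.6), a distance of √(1.3² + 1.9²) ≈ 2.3.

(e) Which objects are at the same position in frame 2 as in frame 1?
the cyan star, the purple cross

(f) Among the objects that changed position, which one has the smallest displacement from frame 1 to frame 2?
the pink cross

(moved 1.3)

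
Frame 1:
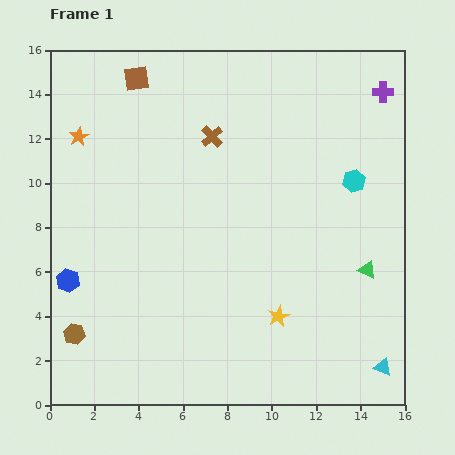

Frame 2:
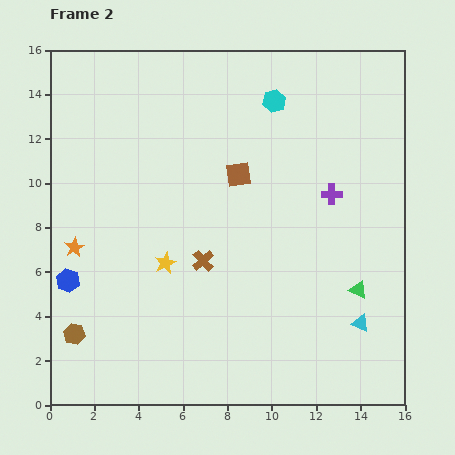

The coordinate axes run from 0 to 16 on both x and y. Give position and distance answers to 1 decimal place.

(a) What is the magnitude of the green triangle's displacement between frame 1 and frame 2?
1.0

The green triangle moved from (14.3, 6.1) to (13.9, 5.2), a distance of √(0.4² + 0.9²) ≈ 1.0.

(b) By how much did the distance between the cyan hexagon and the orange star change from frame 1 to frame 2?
-1.4

Distance in frame 1: 12.6. Distance in frame 2: 11.2.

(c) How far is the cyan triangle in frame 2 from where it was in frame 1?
2.2

The cyan triangle moved from (15.0, 1.7) to (14.0, 3.7), a distance of √(1.0² + 2.0²) ≈ 2.2.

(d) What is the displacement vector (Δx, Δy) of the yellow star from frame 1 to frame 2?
(-5.1, 2.4)

The yellow star was at (10.3, 4.0) in frame 1 and (5.2, 6.4) in frame 2.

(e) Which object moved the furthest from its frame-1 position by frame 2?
the brown square

(moved 6.3; next 5.6)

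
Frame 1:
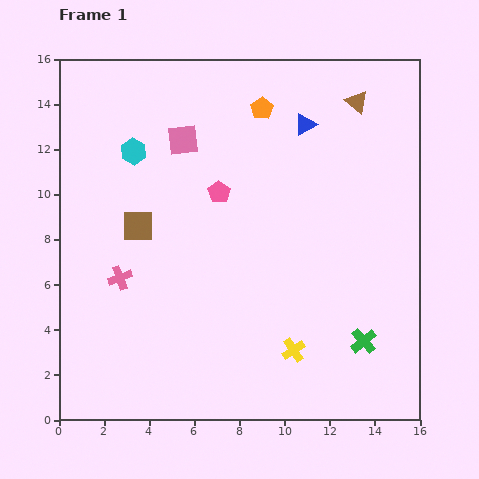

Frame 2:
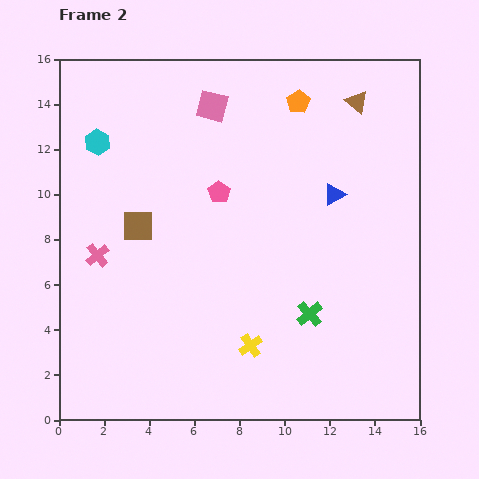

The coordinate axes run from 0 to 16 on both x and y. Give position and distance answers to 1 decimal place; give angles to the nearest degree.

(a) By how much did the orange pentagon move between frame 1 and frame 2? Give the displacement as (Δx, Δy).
(1.6, 0.3)

The orange pentagon was at (9.0, 13.8) in frame 1 and (10.6, 14.1) in frame 2.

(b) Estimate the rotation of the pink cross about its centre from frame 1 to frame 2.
18° counter-clockwise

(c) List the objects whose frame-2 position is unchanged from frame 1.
the brown square, the pink pentagon, the brown triangle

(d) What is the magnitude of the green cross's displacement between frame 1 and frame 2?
2.7

The green cross moved from (13.5, 3.5) to (11.1, 4.7), a distance of √(2.4² + 1.2²) ≈ 2.7.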